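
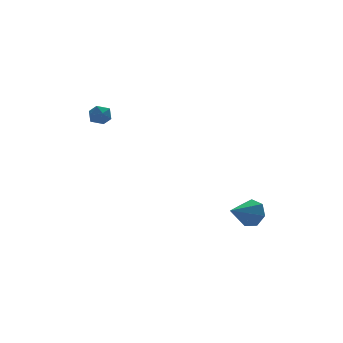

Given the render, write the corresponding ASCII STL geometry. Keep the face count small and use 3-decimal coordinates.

solid 
facet normal 0.854 0.343 -0.392
outer loop
vertex 5.327 -3.358 -3.319
vertex 4.789 -2.959 -4.141
vertex 5.027 -2.495 -3.218
endloop
endfacet
facet normal -0.003 -0.117 0.993
outer loop
vertex 5.327 -3.358 -3.319
vertex 5.027 -2.495 -3.218
vertex 3.091 -3.641 -3.359
endloop
endfacet
facet normal 0.854 0.342 -0.392
outer loop
vertex 5.027 -2.495 -3.218
vertex 4.789 -2.959 -4.141
vertex 4.548 -1.981 -3.812
endloop
endfacet
facet normal -0.371 0.533 0.760
outer loop
vertex 5.027 -2.495 -3.218
vertex 4.548 -1.981 -3.812
vertex 3.091 -3.641 -3.359
endloop
endfacet
facet normal 0.854 0.342 -0.392
outer loop
vertex 4.548 -1.981 -3.812
vertex 4.789 -2.959 -4.141
vertex 4.251 -2.204 -4.653
endloop
endfacet
facet normal -0.738 0.670 0.083
outer loop
vertex 4.548 -1.981 -3.812
vertex 4.251 -2.204 -4.653
vertex 3.091 -3.641 -3.359
endloop
endfacet
facet normal 0.854 0.342 -0.392
outer loop
vertex 4.251 -2.204 -4.653
vertex 4.789 -2.959 -4.141
vertex 4.359 -2.996 -5.109
endloop
endfacet
facet normal -0.827 0.192 -0.529
outer loop
vertex 4.251 -2.204 -4.653
vertex 4.359 -2.996 -5.109
vertex 3.091 -3.641 -3.359
endloop
endfacet
facet normal 0.854 0.342 -0.392
outer loop
vertex 4.359 -2.996 -5.109
vertex 4.789 -2.959 -4.141
vertex 4.791 -3.76 -4.835
endloop
endfacet
facet normal -0.572 -0.544 -0.615
outer loop
vertex 4.359 -2.996 -5.109
vertex 4.791 -3.76 -4.835
vertex 3.091 -3.641 -3.359
endloop
endfacet
facet normal 0.854 0.342 -0.393
outer loop
vertex 4.791 -3.76 -4.835
vertex 4.789 -2.959 -4.141
vertex 5.222 -3.922 -4.039
endloop
endfacet
facet normal -0.164 -0.980 -0.110
outer loop
vertex 4.791 -3.76 -4.835
vertex 5.222 -3.922 -4.039
vertex 3.091 -3.641 -3.359
endloop
endfacet
facet normal 0.854 0.342 -0.393
outer loop
vertex 5.222 -3.922 -4.039
vertex 4.789 -2.959 -4.141
vertex 5.327 -3.358 -3.319
endloop
endfacet
facet normal 0.089 -0.790 0.606
outer loop
vertex 5.222 -3.922 -4.039
vertex 5.327 -3.358 -3.319
vertex 3.091 -3.641 -3.359
endloop
endfacet
facet normal -0.052 0.991 0.119
outer loop
vertex -3.355 0.938 3.59
vertex -3.915 0.841 4.152
vertex -3.143 0.857 4.356
endloop
endfacet
facet normal 0.604 0.793 -0.083
outer loop
vertex -3.355 0.938 3.59
vertex -3.143 0.857 4.356
vertex -2.729 0.482 3.785
endloop
endfacet
facet normal 0.548 0.450 -0.706
outer loop
vertex -3.355 0.938 3.59
vertex -2.729 0.482 3.785
vertex -3.245 0.235 3.227
endloop
endfacet
facet normal -0.143 0.436 -0.888
outer loop
vertex -3.355 0.938 3.59
vertex -3.245 0.235 3.227
vertex -3.978 0.457 3.454
endloop
endfacet
facet normal -0.513 0.771 -0.378
outer loop
vertex -3.355 0.938 3.59
vertex -3.978 0.457 3.454
vertex -3.915 0.841 4.152
endloop
endfacet
facet normal 0.854 0.331 0.401
outer loop
vertex -2.729 0.482 3.785
vertex -3.143 0.857 4.356
vertex -2.902 0.103 4.466
endloop
endfacet
facet normal -0.206 0.653 0.729
outer loop
vertex -3.143 0.857 4.356
vertex -3.915 0.841 4.152
vertex -3.635 0.325 4.693
endloop
endfacet
facet normal -0.952 0.296 -0.077
outer loop
vertex -3.915 0.841 4.152
vertex -3.978 0.457 3.454
vertex -4.151 0.078 4.135
endloop
endfacet
facet normal -0.354 -0.245 -0.903
outer loop
vertex -3.978 0.457 3.454
vertex -3.245 0.235 3.227
vertex -3.737 -0.297 3.564
endloop
endfacet
facet normal 0.763 -0.222 -0.607
outer loop
vertex -3.245 0.235 3.227
vertex -2.729 0.482 3.785
vertex -2.965 -0.281 3.768
endloop
endfacet
facet normal 0.143 -0.436 0.888
outer loop
vertex -3.525 -0.378 4.33
vertex -2.902 0.103 4.466
vertex -3.635 0.325 4.693
endloop
endfacet
facet normal -0.548 -0.450 0.706
outer loop
vertex -3.525 -0.378 4.33
vertex -3.635 0.325 4.693
vertex -4.151 0.078 4.135
endloop
endfacet
facet normal -0.604 -0.793 0.083
outer loop
vertex -3.525 -0.378 4.33
vertex -4.151 0.078 4.135
vertex -3.737 -0.297 3.564
endloop
endfacet
facet normal 0.052 -0.991 -0.119
outer loop
vertex -3.525 -0.378 4.33
vertex -3.737 -0.297 3.564
vertex -2.965 -0.281 3.768
endloop
endfacet
facet normal 0.513 -0.771 0.378
outer loop
vertex -3.525 -0.378 4.33
vertex -2.965 -0.281 3.768
vertex -2.902 0.103 4.466
endloop
endfacet
facet normal 0.354 0.245 0.903
outer loop
vertex -3.635 0.325 4.693
vertex -2.902 0.103 4.466
vertex -3.143 0.857 4.356
endloop
endfacet
facet normal -0.763 0.222 0.607
outer loop
vertex -4.151 0.078 4.135
vertex -3.635 0.325 4.693
vertex -3.915 0.841 4.152
endloop
endfacet
facet normal -0.854 -0.331 -0.401
outer loop
vertex -3.737 -0.297 3.564
vertex -4.151 0.078 4.135
vertex -3.978 0.457 3.454
endloop
endfacet
facet normal 0.206 -0.653 -0.729
outer loop
vertex -2.965 -0.281 3.768
vertex -3.737 -0.297 3.564
vertex -3.245 0.235 3.227
endloop
endfacet
facet normal 0.952 -0.296 0.077
outer loop
vertex -2.902 0.103 4.466
vertex -2.965 -0.281 3.768
vertex -2.729 0.482 3.785
endloop
endfacet

endsolid


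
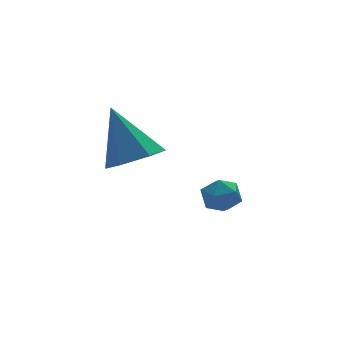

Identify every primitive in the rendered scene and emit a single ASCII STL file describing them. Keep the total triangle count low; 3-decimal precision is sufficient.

solid 
facet normal 0.123 -0.533 -0.837
outer loop
vertex 0.49 2.361 0.846
vertex -0.267 1.877 1.043
vertex -0.331 2.647 0.543
endloop
endfacet
facet normal 0.359 0.928 -0.096
outer loop
vertex 0.49 2.361 0.846
vertex -0.331 2.647 0.543
vertex -0.513 2.943 2.717
endloop
endfacet
facet normal 0.122 -0.533 -0.837
outer loop
vertex -0.331 2.647 0.543
vertex -0.267 1.877 1.043
vertex -1.088 2.163 0.741
endloop
endfacet
facet normal -0.561 0.813 -0.158
outer loop
vertex -0.331 2.647 0.543
vertex -1.088 2.163 0.741
vertex -0.513 2.943 2.717
endloop
endfacet
facet normal 0.123 -0.533 -0.837
outer loop
vertex -1.088 2.163 0.741
vertex -0.267 1.877 1.043
vertex -1.024 1.393 1.24
endloop
endfacet
facet normal -0.965 0.081 0.249
outer loop
vertex -1.088 2.163 0.741
vertex -1.024 1.393 1.24
vertex -0.513 2.943 2.717
endloop
endfacet
facet normal 0.123 -0.533 -0.837
outer loop
vertex -1.024 1.393 1.24
vertex -0.267 1.877 1.043
vertex -0.204 1.107 1.542
endloop
endfacet
facet normal -0.450 -0.534 0.716
outer loop
vertex -1.024 1.393 1.24
vertex -0.204 1.107 1.542
vertex -0.513 2.943 2.717
endloop
endfacet
facet normal 0.123 -0.533 -0.837
outer loop
vertex -0.204 1.107 1.542
vertex -0.267 1.877 1.043
vertex 0.553 1.591 1.345
endloop
endfacet
facet normal 0.470 -0.418 0.777
outer loop
vertex -0.204 1.107 1.542
vertex 0.553 1.591 1.345
vertex -0.513 2.943 2.717
endloop
endfacet
facet normal 0.123 -0.533 -0.837
outer loop
vertex 0.553 1.591 1.345
vertex -0.267 1.877 1.043
vertex 0.49 2.361 0.846
endloop
endfacet
facet normal 0.874 0.312 0.372
outer loop
vertex 0.553 1.591 1.345
vertex 0.49 2.361 0.846
vertex -0.513 2.943 2.717
endloop
endfacet
facet normal -0.990 -0.081 0.115
outer loop
vertex 2.178 2.155 -1.805
vertex 2.274 1.875 -1.178
vertex 2.21 2.562 -1.244
endloop
endfacet
facet normal -0.827 0.476 -0.299
outer loop
vertex 2.178 2.155 -1.805
vertex 2.21 2.562 -1.244
vertex 2.531 2.752 -1.83
endloop
endfacet
facet normal -0.457 0.234 -0.858
outer loop
vertex 2.178 2.155 -1.805
vertex 2.531 2.752 -1.83
vertex 2.793 2.182 -2.125
endloop
endfacet
facet normal -0.391 -0.472 -0.791
outer loop
vertex 2.178 2.155 -1.805
vertex 2.793 2.182 -2.125
vertex 2.635 1.639 -1.723
endloop
endfacet
facet normal -0.720 -0.668 -0.188
outer loop
vertex 2.178 2.155 -1.805
vertex 2.635 1.639 -1.723
vertex 2.274 1.875 -1.178
endloop
endfacet
facet normal -0.404 0.912 0.074
outer loop
vertex 2.531 2.752 -1.83
vertex 2.21 2.562 -1.244
vertex 2.845 2.841 -1.217
endloop
endfacet
facet normal -0.666 0.010 0.746
outer loop
vertex 2.21 2.562 -1.244
vertex 2.274 1.875 -1.178
vertex 2.687 2.298 -0.815
endloop
endfacet
facet normal -0.230 -0.939 0.254
outer loop
vertex 2.274 1.875 -1.178
vertex 2.635 1.639 -1.723
vertex 2.949 1.728 -1.11
endloop
endfacet
facet normal 0.304 -0.622 -0.721
outer loop
vertex 2.635 1.639 -1.723
vertex 2.793 2.182 -2.125
vertex 3.27 1.918 -1.696
endloop
endfacet
facet normal 0.197 0.521 -0.831
outer loop
vertex 2.793 2.182 -2.125
vertex 2.531 2.752 -1.83
vertex 3.206 2.605 -1.762
endloop
endfacet
facet normal 0.391 0.472 0.791
outer loop
vertex 3.302 2.325 -1.135
vertex 2.845 2.841 -1.217
vertex 2.687 2.298 -0.815
endloop
endfacet
facet normal 0.457 -0.234 0.858
outer loop
vertex 3.302 2.325 -1.135
vertex 2.687 2.298 -0.815
vertex 2.949 1.728 -1.11
endloop
endfacet
facet normal 0.827 -0.476 0.299
outer loop
vertex 3.302 2.325 -1.135
vertex 2.949 1.728 -1.11
vertex 3.27 1.918 -1.696
endloop
endfacet
facet normal 0.990 0.081 -0.115
outer loop
vertex 3.302 2.325 -1.135
vertex 3.27 1.918 -1.696
vertex 3.206 2.605 -1.762
endloop
endfacet
facet normal 0.720 0.668 0.188
outer loop
vertex 3.302 2.325 -1.135
vertex 3.206 2.605 -1.762
vertex 2.845 2.841 -1.217
endloop
endfacet
facet normal -0.304 0.622 0.721
outer loop
vertex 2.687 2.298 -0.815
vertex 2.845 2.841 -1.217
vertex 2.21 2.562 -1.244
endloop
endfacet
facet normal -0.197 -0.521 0.831
outer loop
vertex 2.949 1.728 -1.11
vertex 2.687 2.298 -0.815
vertex 2.274 1.875 -1.178
endloop
endfacet
facet normal 0.404 -0.912 -0.074
outer loop
vertex 3.27 1.918 -1.696
vertex 2.949 1.728 -1.11
vertex 2.635 1.639 -1.723
endloop
endfacet
facet normal 0.666 -0.010 -0.746
outer loop
vertex 3.206 2.605 -1.762
vertex 3.27 1.918 -1.696
vertex 2.793 2.182 -2.125
endloop
endfacet
facet normal 0.230 0.939 -0.254
outer loop
vertex 2.845 2.841 -1.217
vertex 3.206 2.605 -1.762
vertex 2.531 2.752 -1.83
endloop
endfacet

endsolid


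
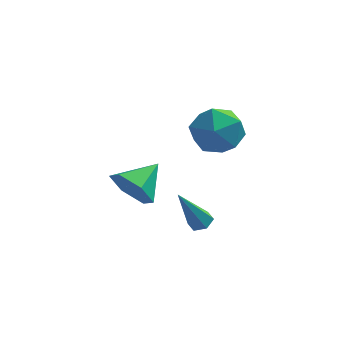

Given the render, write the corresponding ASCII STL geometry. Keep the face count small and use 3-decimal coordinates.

solid 
facet normal -0.184 0.686 0.704
outer loop
vertex 0.491 4.181 2.405
vertex 1.016 3.473 3.233
vertex 1.677 4.279 2.62
endloop
endfacet
facet normal -0.094 0.993 0.065
outer loop
vertex 0.491 4.181 2.405
vertex 1.677 4.279 2.62
vertex 1.264 4.314 1.484
endloop
endfacet
facet normal -0.579 0.721 -0.382
outer loop
vertex 0.491 4.181 2.405
vertex 1.264 4.314 1.484
vertex 0.348 3.531 1.395
endloop
endfacet
facet normal -0.969 0.245 -0.020
outer loop
vertex 0.491 4.181 2.405
vertex 0.348 3.531 1.395
vertex 0.194 3.011 2.476
endloop
endfacet
facet normal -0.725 0.224 0.651
outer loop
vertex 0.491 4.181 2.405
vertex 0.194 3.011 2.476
vertex 1.016 3.473 3.233
endloop
endfacet
facet normal 0.553 0.814 -0.176
outer loop
vertex 1.264 4.314 1.484
vertex 1.677 4.279 2.62
vertex 2.266 3.689 1.744
endloop
endfacet
facet normal 0.407 0.318 0.856
outer loop
vertex 1.677 4.279 2.62
vertex 1.016 3.473 3.233
vertex 2.112 3.169 2.825
endloop
endfacet
facet normal -0.469 -0.430 0.771
outer loop
vertex 1.016 3.473 3.233
vertex 0.194 3.011 2.476
vertex 1.196 2.386 2.736
endloop
endfacet
facet normal -0.863 -0.396 -0.313
outer loop
vertex 0.194 3.011 2.476
vertex 0.348 3.531 1.395
vertex 0.783 2.421 1.6
endloop
endfacet
facet normal -0.231 0.373 -0.899
outer loop
vertex 0.348 3.531 1.395
vertex 1.264 4.314 1.484
vertex 1.444 3.227 0.987
endloop
endfacet
facet normal 0.969 -0.245 0.020
outer loop
vertex 1.969 2.519 1.815
vertex 2.266 3.689 1.744
vertex 2.112 3.169 2.825
endloop
endfacet
facet normal 0.579 -0.721 0.382
outer loop
vertex 1.969 2.519 1.815
vertex 2.112 3.169 2.825
vertex 1.196 2.386 2.736
endloop
endfacet
facet normal 0.094 -0.993 -0.065
outer loop
vertex 1.969 2.519 1.815
vertex 1.196 2.386 2.736
vertex 0.783 2.421 1.6
endloop
endfacet
facet normal 0.184 -0.686 -0.704
outer loop
vertex 1.969 2.519 1.815
vertex 0.783 2.421 1.6
vertex 1.444 3.227 0.987
endloop
endfacet
facet normal 0.725 -0.224 -0.651
outer loop
vertex 1.969 2.519 1.815
vertex 1.444 3.227 0.987
vertex 2.266 3.689 1.744
endloop
endfacet
facet normal 0.863 0.396 0.313
outer loop
vertex 2.112 3.169 2.825
vertex 2.266 3.689 1.744
vertex 1.677 4.279 2.62
endloop
endfacet
facet normal 0.231 -0.373 0.899
outer loop
vertex 1.196 2.386 2.736
vertex 2.112 3.169 2.825
vertex 1.016 3.473 3.233
endloop
endfacet
facet normal -0.553 -0.814 0.176
outer loop
vertex 0.783 2.421 1.6
vertex 1.196 2.386 2.736
vertex 0.194 3.011 2.476
endloop
endfacet
facet normal -0.407 -0.318 -0.856
outer loop
vertex 1.444 3.227 0.987
vertex 0.783 2.421 1.6
vertex 0.348 3.531 1.395
endloop
endfacet
facet normal 0.469 0.430 -0.771
outer loop
vertex 2.266 3.689 1.744
vertex 1.444 3.227 0.987
vertex 1.264 4.314 1.484
endloop
endfacet
facet normal -0.549 -0.729 -0.410
outer loop
vertex -1.462 1.988 -0.342
vertex -1.935 2.71 -0.992
vertex -1.032 2.208 -1.308
endloop
endfacet
facet normal 0.911 -0.202 0.359
outer loop
vertex -1.462 1.988 -0.342
vertex -1.032 2.208 -1.308
vertex -1.045 3.89 -0.328
endloop
endfacet
facet normal -0.549 -0.729 -0.409
outer loop
vertex -1.032 2.208 -1.308
vertex -1.935 2.71 -0.992
vertex -1.505 2.929 -1.958
endloop
endfacet
facet normal 0.891 0.234 -0.389
outer loop
vertex -1.032 2.208 -1.308
vertex -1.505 2.929 -1.958
vertex -1.045 3.89 -0.328
endloop
endfacet
facet normal -0.549 -0.729 -0.410
outer loop
vertex -1.505 2.929 -1.958
vertex -1.935 2.71 -0.992
vertex -2.407 3.431 -1.642
endloop
endfacet
facet normal 0.255 0.800 -0.543
outer loop
vertex -1.505 2.929 -1.958
vertex -2.407 3.431 -1.642
vertex -1.045 3.89 -0.328
endloop
endfacet
facet normal -0.549 -0.729 -0.410
outer loop
vertex -2.407 3.431 -1.642
vertex -1.935 2.71 -0.992
vertex -2.837 3.212 -0.676
endloop
endfacet
facet normal -0.362 0.931 0.050
outer loop
vertex -2.407 3.431 -1.642
vertex -2.837 3.212 -0.676
vertex -1.045 3.89 -0.328
endloop
endfacet
facet normal -0.549 -0.728 -0.410
outer loop
vertex -2.837 3.212 -0.676
vertex -1.935 2.71 -0.992
vertex -2.365 2.49 -0.026
endloop
endfacet
facet normal -0.342 0.495 0.799
outer loop
vertex -2.837 3.212 -0.676
vertex -2.365 2.49 -0.026
vertex -1.045 3.89 -0.328
endloop
endfacet
facet normal -0.549 -0.729 -0.410
outer loop
vertex -2.365 2.49 -0.026
vertex -1.935 2.71 -0.992
vertex -1.462 1.988 -0.342
endloop
endfacet
facet normal 0.294 -0.071 0.953
outer loop
vertex -2.365 2.49 -0.026
vertex -1.462 1.988 -0.342
vertex -1.045 3.89 -0.328
endloop
endfacet
facet normal 0.382 0.258 -0.887
outer loop
vertex 1.179 2.912 -2.63
vertex 0.681 2.945 -2.835
vertex 0.91 3.38 -2.61
endloop
endfacet
facet normal 0.680 0.364 0.637
outer loop
vertex 1.179 2.912 -2.63
vertex 0.91 3.38 -2.61
vertex -0.141 2.395 -0.925
endloop
endfacet
facet normal 0.382 0.258 -0.887
outer loop
vertex 0.91 3.38 -2.61
vertex 0.681 2.945 -2.835
vertex 0.412 3.413 -2.815
endloop
endfacet
facet normal -0.123 0.888 0.442
outer loop
vertex 0.91 3.38 -2.61
vertex 0.412 3.413 -2.815
vertex -0.141 2.395 -0.925
endloop
endfacet
facet normal 0.381 0.257 -0.888
outer loop
vertex 0.412 3.413 -2.815
vertex 0.681 2.945 -2.835
vertex 0.182 2.979 -3.039
endloop
endfacet
facet normal -0.883 0.470 -0.005
outer loop
vertex 0.412 3.413 -2.815
vertex 0.182 2.979 -3.039
vertex -0.141 2.395 -0.925
endloop
endfacet
facet normal 0.381 0.257 -0.888
outer loop
vertex 0.182 2.979 -3.039
vertex 0.681 2.945 -2.835
vertex 0.451 2.511 -3.059
endloop
endfacet
facet normal -0.842 -0.473 -0.259
outer loop
vertex 0.182 2.979 -3.039
vertex 0.451 2.511 -3.059
vertex -0.141 2.395 -0.925
endloop
endfacet
facet normal 0.382 0.256 -0.888
outer loop
vertex 0.451 2.511 -3.059
vertex 0.681 2.945 -2.835
vertex 0.95 2.478 -2.854
endloop
endfacet
facet normal -0.039 -0.997 -0.065
outer loop
vertex 0.451 2.511 -3.059
vertex 0.95 2.478 -2.854
vertex -0.141 2.395 -0.925
endloop
endfacet
facet normal 0.382 0.256 -0.888
outer loop
vertex 0.95 2.478 -2.854
vertex 0.681 2.945 -2.835
vertex 1.179 2.912 -2.63
endloop
endfacet
facet normal 0.721 -0.578 0.383
outer loop
vertex 0.95 2.478 -2.854
vertex 1.179 2.912 -2.63
vertex -0.141 2.395 -0.925
endloop
endfacet

endsolid


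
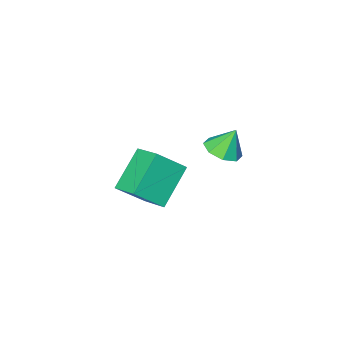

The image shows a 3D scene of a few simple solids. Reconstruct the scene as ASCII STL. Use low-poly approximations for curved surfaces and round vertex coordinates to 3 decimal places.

solid 
facet normal 0.391 -0.152 -0.908
outer loop
vertex 2.614 2.131 3.525
vertex 1.949 1.978 3.264
vertex 2.35 2.585 3.335
endloop
endfacet
facet normal 0.460 0.557 0.692
outer loop
vertex 2.614 2.131 3.525
vertex 2.35 2.585 3.335
vertex 1.531 2.142 4.236
endloop
endfacet
facet normal 0.390 -0.152 -0.908
outer loop
vertex 2.35 2.585 3.335
vertex 1.949 1.978 3.264
vertex 1.851 2.684 3.104
endloop
endfacet
facet normal -0.019 0.904 0.427
outer loop
vertex 2.35 2.585 3.335
vertex 1.851 2.684 3.104
vertex 1.531 2.142 4.236
endloop
endfacet
facet normal 0.391 -0.151 -0.908
outer loop
vertex 1.851 2.684 3.104
vertex 1.949 1.978 3.264
vertex 1.409 2.37 2.966
endloop
endfacet
facet normal -0.608 0.769 0.197
outer loop
vertex 1.851 2.684 3.104
vertex 1.409 2.37 2.966
vertex 1.531 2.142 4.236
endloop
endfacet
facet normal 0.390 -0.153 -0.908
outer loop
vertex 1.409 2.37 2.966
vertex 1.949 1.978 3.264
vertex 1.284 1.826 3.004
endloop
endfacet
facet normal -0.964 0.231 0.134
outer loop
vertex 1.409 2.37 2.966
vertex 1.284 1.826 3.004
vertex 1.531 2.142 4.236
endloop
endfacet
facet normal 0.390 -0.152 -0.908
outer loop
vertex 1.284 1.826 3.004
vertex 1.949 1.978 3.264
vertex 1.549 1.372 3.194
endloop
endfacet
facet normal -0.876 -0.395 0.277
outer loop
vertex 1.284 1.826 3.004
vertex 1.549 1.372 3.194
vertex 1.531 2.142 4.236
endloop
endfacet
facet normal 0.391 -0.153 -0.908
outer loop
vertex 1.549 1.372 3.194
vertex 1.949 1.978 3.264
vertex 2.047 1.273 3.425
endloop
endfacet
facet normal -0.398 -0.741 0.541
outer loop
vertex 1.549 1.372 3.194
vertex 2.047 1.273 3.425
vertex 1.531 2.142 4.236
endloop
endfacet
facet normal 0.390 -0.153 -0.908
outer loop
vertex 2.047 1.273 3.425
vertex 1.949 1.978 3.264
vertex 2.489 1.587 3.562
endloop
endfacet
facet normal 0.192 -0.606 0.772
outer loop
vertex 2.047 1.273 3.425
vertex 2.489 1.587 3.562
vertex 1.531 2.142 4.236
endloop
endfacet
facet normal 0.391 -0.152 -0.908
outer loop
vertex 2.489 1.587 3.562
vertex 1.949 1.978 3.264
vertex 2.614 2.131 3.525
endloop
endfacet
facet normal 0.547 -0.069 0.834
outer loop
vertex 2.489 1.587 3.562
vertex 2.614 2.131 3.525
vertex 1.531 2.142 4.236
endloop
endfacet
facet normal -0.705 -0.321 0.633
outer loop
vertex 2.711 -2.399 0.522
vertex 2.657 -1.155 1.093
vertex 1.691 -2.012 -0.418
endloop
endfacet
facet normal 0.040 -0.908 -0.417
outer loop
vertex 3.023 -1.405 -1.613
vertex 2.711 -2.399 0.522
vertex 1.691 -2.012 -0.418
endloop
endfacet
facet normal -0.704 -0.322 0.633
outer loop
vertex 1.691 -2.012 -0.418
vertex 2.657 -1.155 1.093
vertex 1.637 -0.768 0.154
endloop
endfacet
facet normal -0.708 0.269 -0.653
outer loop
vertex 1.637 -0.768 0.154
vertex 3.023 -1.405 -1.613
vertex 1.691 -2.012 -0.418
endloop
endfacet
facet normal 0.708 -0.269 0.653
outer loop
vertex 2.711 -2.399 0.522
vertex 3.989 -0.548 -0.102
vertex 2.657 -1.155 1.093
endloop
endfacet
facet normal 0.039 -0.908 -0.417
outer loop
vertex 4.043 -1.792 -0.674
vertex 2.711 -2.399 0.522
vertex 3.023 -1.405 -1.613
endloop
endfacet
facet normal 0.708 -0.269 0.652
outer loop
vertex 4.043 -1.792 -0.674
vertex 3.989 -0.548 -0.102
vertex 2.711 -2.399 0.522
endloop
endfacet
facet normal -0.040 0.908 0.417
outer loop
vertex 2.657 -1.155 1.093
vertex 3.989 -0.548 -0.102
vertex 1.637 -0.768 0.154
endloop
endfacet
facet normal -0.708 0.269 -0.653
outer loop
vertex 2.969 -0.161 -1.042
vertex 3.023 -1.405 -1.613
vertex 1.637 -0.768 0.154
endloop
endfacet
facet normal -0.040 0.908 0.417
outer loop
vertex 1.637 -0.768 0.154
vertex 3.989 -0.548 -0.102
vertex 2.969 -0.161 -1.042
endloop
endfacet
facet normal 0.704 0.321 -0.633
outer loop
vertex 2.969 -0.161 -1.042
vertex 4.043 -1.792 -0.674
vertex 3.023 -1.405 -1.613
endloop
endfacet
facet normal 0.705 0.321 -0.632
outer loop
vertex 3.989 -0.548 -0.102
vertex 4.043 -1.792 -0.674
vertex 2.969 -0.161 -1.042
endloop
endfacet

endsolid


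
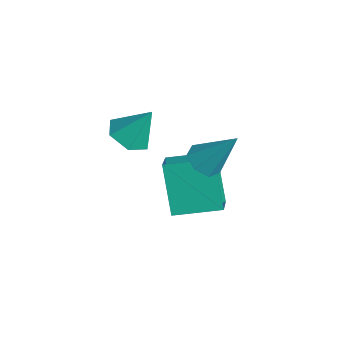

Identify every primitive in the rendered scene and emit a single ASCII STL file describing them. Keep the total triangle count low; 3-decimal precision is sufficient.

solid 
facet normal -0.267 -0.459 -0.847
outer loop
vertex 0.215 -4.011 -0.519
vertex -0.529 -3.6 -0.507
vertex 0.14 -3.257 -0.904
endloop
endfacet
facet normal 0.978 0.162 0.127
outer loop
vertex 0.215 -4.011 -0.519
vertex 0.14 -3.257 -0.904
vertex -0.131 -2.92 0.747
endloop
endfacet
facet normal -0.267 -0.459 -0.847
outer loop
vertex 0.14 -3.257 -0.904
vertex -0.529 -3.6 -0.507
vertex -0.604 -2.846 -0.892
endloop
endfacet
facet normal 0.480 0.872 -0.099
outer loop
vertex 0.14 -3.257 -0.904
vertex -0.604 -2.846 -0.892
vertex -0.131 -2.92 0.747
endloop
endfacet
facet normal -0.268 -0.459 -0.847
outer loop
vertex -0.604 -2.846 -0.892
vertex -0.529 -3.6 -0.507
vertex -1.273 -3.189 -0.494
endloop
endfacet
facet normal -0.379 0.913 0.151
outer loop
vertex -0.604 -2.846 -0.892
vertex -1.273 -3.189 -0.494
vertex -0.131 -2.92 0.747
endloop
endfacet
facet normal -0.269 -0.459 -0.847
outer loop
vertex -1.273 -3.189 -0.494
vertex -0.529 -3.6 -0.507
vertex -1.197 -3.943 -0.109
endloop
endfacet
facet normal -0.739 0.246 0.627
outer loop
vertex -1.273 -3.189 -0.494
vertex -1.197 -3.943 -0.109
vertex -0.131 -2.92 0.747
endloop
endfacet
facet normal -0.268 -0.460 -0.846
outer loop
vertex -1.197 -3.943 -0.109
vertex -0.529 -3.6 -0.507
vertex -0.453 -4.354 -0.121
endloop
endfacet
facet normal -0.242 -0.462 0.853
outer loop
vertex -1.197 -3.943 -0.109
vertex -0.453 -4.354 -0.121
vertex -0.131 -2.92 0.747
endloop
endfacet
facet normal -0.268 -0.460 -0.846
outer loop
vertex -0.453 -4.354 -0.121
vertex -0.529 -3.6 -0.507
vertex 0.215 -4.011 -0.519
endloop
endfacet
facet normal 0.618 -0.504 0.603
outer loop
vertex -0.453 -4.354 -0.121
vertex 0.215 -4.011 -0.519
vertex -0.131 -2.92 0.747
endloop
endfacet
facet normal -0.700 0.473 -0.535
outer loop
vertex -1.156 -1.87 -3.168
vertex -0.325 -0.302 -2.869
vertex -0.013 -2.144 -4.908
endloop
endfacet
facet normal -0.462 -0.871 -0.166
outer loop
vertex 0.925 -2.778 -4.191
vertex -1.156 -1.87 -3.168
vertex -0.013 -2.144 -4.908
endloop
endfacet
facet normal -0.700 0.473 -0.535
outer loop
vertex -0.013 -2.144 -4.908
vertex -0.325 -0.302 -2.869
vertex 0.818 -0.576 -4.609
endloop
endfacet
facet normal 0.545 -0.131 -0.828
outer loop
vertex 0.818 -0.576 -4.609
vertex 0.925 -2.778 -4.191
vertex -0.013 -2.144 -4.908
endloop
endfacet
facet normal -0.545 0.131 0.828
outer loop
vertex -1.156 -1.87 -3.168
vertex 0.613 -0.936 -2.152
vertex -0.325 -0.302 -2.869
endloop
endfacet
facet normal -0.462 -0.871 -0.166
outer loop
vertex -0.218 -2.504 -2.451
vertex -1.156 -1.87 -3.168
vertex 0.925 -2.778 -4.191
endloop
endfacet
facet normal -0.545 0.131 0.828
outer loop
vertex -0.218 -2.504 -2.451
vertex 0.613 -0.936 -2.152
vertex -1.156 -1.87 -3.168
endloop
endfacet
facet normal 0.462 0.871 0.166
outer loop
vertex -0.325 -0.302 -2.869
vertex 0.613 -0.936 -2.152
vertex 0.818 -0.576 -4.609
endloop
endfacet
facet normal 0.545 -0.131 -0.828
outer loop
vertex 1.756 -1.21 -3.892
vertex 0.925 -2.778 -4.191
vertex 0.818 -0.576 -4.609
endloop
endfacet
facet normal 0.462 0.871 0.166
outer loop
vertex 0.818 -0.576 -4.609
vertex 0.613 -0.936 -2.152
vertex 1.756 -1.21 -3.892
endloop
endfacet
facet normal 0.700 -0.473 0.535
outer loop
vertex 1.756 -1.21 -3.892
vertex -0.218 -2.504 -2.451
vertex 0.925 -2.778 -4.191
endloop
endfacet
facet normal 0.700 -0.473 0.535
outer loop
vertex 0.613 -0.936 -2.152
vertex -0.218 -2.504 -2.451
vertex 1.756 -1.21 -3.892
endloop
endfacet
facet normal -0.394 -0.467 -0.791
outer loop
vertex 1.813 -2.413 -0.947
vertex 1.433 -1.823 -1.106
vertex 2.093 -2.004 -1.328
endloop
endfacet
facet normal 0.888 -0.402 0.221
outer loop
vertex 1.813 -2.413 -0.947
vertex 2.093 -2.004 -1.328
vertex 2.147 -0.977 0.326
endloop
endfacet
facet normal -0.394 -0.468 -0.791
outer loop
vertex 2.093 -2.004 -1.328
vertex 1.433 -1.823 -1.106
vertex 1.875 -1.459 -1.542
endloop
endfacet
facet normal 0.933 0.291 -0.211
outer loop
vertex 2.093 -2.004 -1.328
vertex 1.875 -1.459 -1.542
vertex 2.147 -0.977 0.326
endloop
endfacet
facet normal -0.395 -0.468 -0.791
outer loop
vertex 1.875 -1.459 -1.542
vertex 1.433 -1.823 -1.106
vertex 1.324 -1.188 -1.427
endloop
endfacet
facet normal 0.375 0.883 -0.282
outer loop
vertex 1.875 -1.459 -1.542
vertex 1.324 -1.188 -1.427
vertex 2.147 -0.977 0.326
endloop
endfacet
facet normal -0.396 -0.467 -0.790
outer loop
vertex 1.324 -1.188 -1.427
vertex 1.433 -1.823 -1.106
vertex 0.855 -1.394 -1.07
endloop
endfacet
facet normal -0.364 0.930 0.059
outer loop
vertex 1.324 -1.188 -1.427
vertex 0.855 -1.394 -1.07
vertex 2.147 -0.977 0.326
endloop
endfacet
facet normal -0.395 -0.466 -0.792
outer loop
vertex 0.855 -1.394 -1.07
vertex 1.433 -1.823 -1.106
vertex 0.82 -1.924 -0.741
endloop
endfacet
facet normal -0.730 0.395 0.558
outer loop
vertex 0.855 -1.394 -1.07
vertex 0.82 -1.924 -0.741
vertex 2.147 -0.977 0.326
endloop
endfacet
facet normal -0.394 -0.468 -0.791
outer loop
vertex 0.82 -1.924 -0.741
vertex 1.433 -1.823 -1.106
vertex 1.247 -2.377 -0.686
endloop
endfacet
facet normal -0.446 -0.318 0.837
outer loop
vertex 0.82 -1.924 -0.741
vertex 1.247 -2.377 -0.686
vertex 2.147 -0.977 0.326
endloop
endfacet
facet normal -0.395 -0.467 -0.791
outer loop
vertex 1.247 -2.377 -0.686
vertex 1.433 -1.823 -1.106
vertex 1.813 -2.413 -0.947
endloop
endfacet
facet normal 0.274 -0.673 0.687
outer loop
vertex 1.247 -2.377 -0.686
vertex 1.813 -2.413 -0.947
vertex 2.147 -0.977 0.326
endloop
endfacet

endsolid


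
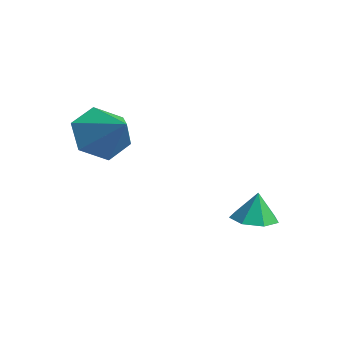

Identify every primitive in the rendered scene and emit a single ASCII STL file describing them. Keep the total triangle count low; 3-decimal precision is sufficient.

solid 
facet normal -0.029 -0.106 -0.994
outer loop
vertex 0.896 -0.657 -0.656
vertex 0.175 -0.544 -0.647
vertex 0.711 -0.054 -0.715
endloop
endfacet
facet normal 0.819 0.299 0.489
outer loop
vertex 0.896 -0.657 -0.656
vertex 0.711 -0.054 -0.715
vertex 0.205 -0.436 0.367
endloop
endfacet
facet normal -0.029 -0.106 -0.994
outer loop
vertex 0.711 -0.054 -0.715
vertex 0.175 -0.544 -0.647
vertex 0.123 0.18 -0.723
endloop
endfacet
facet normal 0.326 0.833 0.447
outer loop
vertex 0.711 -0.054 -0.715
vertex 0.123 0.18 -0.723
vertex 0.205 -0.436 0.367
endloop
endfacet
facet normal -0.030 -0.106 -0.994
outer loop
vertex 0.123 0.18 -0.723
vertex 0.175 -0.544 -0.647
vertex -0.427 -0.132 -0.673
endloop
endfacet
facet normal -0.402 0.784 0.473
outer loop
vertex 0.123 0.18 -0.723
vertex -0.427 -0.132 -0.673
vertex 0.205 -0.436 0.367
endloop
endfacet
facet normal -0.029 -0.106 -0.994
outer loop
vertex -0.427 -0.132 -0.673
vertex 0.175 -0.544 -0.647
vertex -0.523 -0.754 -0.604
endloop
endfacet
facet normal -0.814 0.187 0.549
outer loop
vertex -0.427 -0.132 -0.673
vertex -0.523 -0.754 -0.604
vertex 0.205 -0.436 0.367
endloop
endfacet
facet normal -0.029 -0.106 -0.994
outer loop
vertex -0.523 -0.754 -0.604
vertex 0.175 -0.544 -0.647
vertex -0.094 -1.218 -0.567
endloop
endfacet
facet normal -0.602 -0.507 0.617
outer loop
vertex -0.523 -0.754 -0.604
vertex -0.094 -1.218 -0.567
vertex 0.205 -0.436 0.367
endloop
endfacet
facet normal -0.029 -0.106 -0.994
outer loop
vertex -0.094 -1.218 -0.567
vertex 0.175 -0.544 -0.647
vertex 0.538 -1.175 -0.59
endloop
endfacet
facet normal 0.076 -0.776 0.626
outer loop
vertex -0.094 -1.218 -0.567
vertex 0.538 -1.175 -0.59
vertex 0.205 -0.436 0.367
endloop
endfacet
facet normal -0.029 -0.107 -0.994
outer loop
vertex 0.538 -1.175 -0.59
vertex 0.175 -0.544 -0.647
vertex 0.896 -0.657 -0.656
endloop
endfacet
facet normal 0.709 -0.417 0.569
outer loop
vertex 0.538 -1.175 -0.59
vertex 0.896 -0.657 -0.656
vertex 0.205 -0.436 0.367
endloop
endfacet
facet normal -0.853 -0.118 -0.508
outer loop
vertex -2.631 -3.754 1.306
vertex -3.16 -3.729 2.189
vertex -2.975 -2.856 1.675
endloop
endfacet
facet normal 0.780 0.469 -0.414
outer loop
vertex -2.631 -3.754 1.306
vertex -2.975 -2.856 1.675
vertex -1.88 -3.551 2.951
endloop
endfacet
facet normal -0.854 -0.118 -0.507
outer loop
vertex -2.975 -2.856 1.675
vertex -3.16 -3.729 2.189
vertex -3.504 -2.831 2.559
endloop
endfacet
facet normal 0.359 0.914 0.189
outer loop
vertex -2.975 -2.856 1.675
vertex -3.504 -2.831 2.559
vertex -1.88 -3.551 2.951
endloop
endfacet
facet normal -0.854 -0.118 -0.507
outer loop
vertex -3.504 -2.831 2.559
vertex -3.16 -3.729 2.189
vertex -3.689 -3.704 3.073
endloop
endfacet
facet normal 0.016 0.505 0.863
outer loop
vertex -3.504 -2.831 2.559
vertex -3.689 -3.704 3.073
vertex -1.88 -3.551 2.951
endloop
endfacet
facet normal -0.854 -0.118 -0.507
outer loop
vertex -3.689 -3.704 3.073
vertex -3.16 -3.729 2.189
vertex -3.345 -4.602 2.704
endloop
endfacet
facet normal 0.092 -0.348 0.933
outer loop
vertex -3.689 -3.704 3.073
vertex -3.345 -4.602 2.704
vertex -1.88 -3.551 2.951
endloop
endfacet
facet normal -0.854 -0.118 -0.507
outer loop
vertex -3.345 -4.602 2.704
vertex -3.16 -3.729 2.189
vertex -2.816 -4.627 1.82
endloop
endfacet
facet normal 0.513 -0.793 0.329
outer loop
vertex -3.345 -4.602 2.704
vertex -2.816 -4.627 1.82
vertex -1.88 -3.551 2.951
endloop
endfacet
facet normal -0.853 -0.118 -0.508
outer loop
vertex -2.816 -4.627 1.82
vertex -3.16 -3.729 2.189
vertex -2.631 -3.754 1.306
endloop
endfacet
facet normal 0.857 -0.384 -0.344
outer loop
vertex -2.816 -4.627 1.82
vertex -2.631 -3.754 1.306
vertex -1.88 -3.551 2.951
endloop
endfacet

endsolid


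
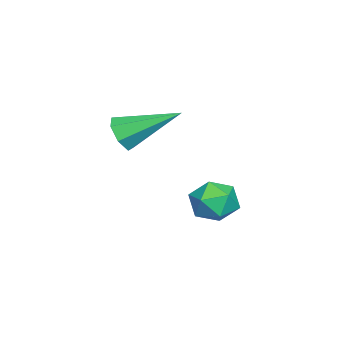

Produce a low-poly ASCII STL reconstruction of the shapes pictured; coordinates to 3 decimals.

solid 
facet normal 0.153 -0.865 -0.477
outer loop
vertex 3.89 -4.756 2.561
vertex 3.395 -4.56 2.047
vertex 4.124 -4.436 2.056
endloop
endfacet
facet normal 0.832 0.205 0.516
outer loop
vertex 3.89 -4.756 2.561
vertex 4.124 -4.436 2.056
vertex 3.065 -2.7 3.073
endloop
endfacet
facet normal 0.153 -0.866 -0.476
outer loop
vertex 4.124 -4.436 2.056
vertex 3.395 -4.56 2.047
vertex 3.809 -4.21 1.544
endloop
endfacet
facet normal 0.774 0.597 -0.213
outer loop
vertex 4.124 -4.436 2.056
vertex 3.809 -4.21 1.544
vertex 3.065 -2.7 3.073
endloop
endfacet
facet normal 0.153 -0.866 -0.476
outer loop
vertex 3.809 -4.21 1.544
vertex 3.395 -4.56 2.047
vertex 3.182 -4.248 1.411
endloop
endfacet
facet normal 0.099 0.732 -0.675
outer loop
vertex 3.809 -4.21 1.544
vertex 3.182 -4.248 1.411
vertex 3.065 -2.7 3.073
endloop
endfacet
facet normal 0.153 -0.866 -0.476
outer loop
vertex 3.182 -4.248 1.411
vertex 3.395 -4.56 2.047
vertex 2.715 -4.521 1.757
endloop
endfacet
facet normal -0.684 0.509 -0.522
outer loop
vertex 3.182 -4.248 1.411
vertex 2.715 -4.521 1.757
vertex 3.065 -2.7 3.073
endloop
endfacet
facet normal 0.154 -0.865 -0.477
outer loop
vertex 2.715 -4.521 1.757
vertex 3.395 -4.56 2.047
vertex 2.76 -4.824 2.321
endloop
endfacet
facet normal -0.987 0.096 0.130
outer loop
vertex 2.715 -4.521 1.757
vertex 2.76 -4.824 2.321
vertex 3.065 -2.7 3.073
endloop
endfacet
facet normal 0.153 -0.865 -0.478
outer loop
vertex 2.76 -4.824 2.321
vertex 3.395 -4.56 2.047
vertex 3.283 -4.929 2.679
endloop
endfacet
facet normal -0.580 -0.196 0.790
outer loop
vertex 2.76 -4.824 2.321
vertex 3.283 -4.929 2.679
vertex 3.065 -2.7 3.073
endloop
endfacet
facet normal 0.154 -0.865 -0.478
outer loop
vertex 3.283 -4.929 2.679
vertex 3.395 -4.56 2.047
vertex 3.89 -4.756 2.561
endloop
endfacet
facet normal 0.229 -0.148 0.962
outer loop
vertex 3.283 -4.929 2.679
vertex 3.89 -4.756 2.561
vertex 3.065 -2.7 3.073
endloop
endfacet
facet normal -0.967 0.152 0.205
outer loop
vertex 0.866 -1.793 -1.767
vertex 0.907 -2.433 -1.1
vertex 1.088 -1.547 -0.903
endloop
endfacet
facet normal -0.663 0.748 -0.043
outer loop
vertex 0.866 -1.793 -1.767
vertex 1.088 -1.547 -0.903
vertex 1.546 -1.182 -1.62
endloop
endfacet
facet normal -0.396 0.607 -0.689
outer loop
vertex 0.866 -1.793 -1.767
vertex 1.546 -1.182 -1.62
vertex 1.648 -1.842 -2.26
endloop
endfacet
facet normal -0.535 -0.076 -0.841
outer loop
vertex 0.866 -1.793 -1.767
vertex 1.648 -1.842 -2.26
vertex 1.253 -2.615 -1.939
endloop
endfacet
facet normal -0.888 -0.358 -0.289
outer loop
vertex 0.866 -1.793 -1.767
vertex 1.253 -2.615 -1.939
vertex 0.907 -2.433 -1.1
endloop
endfacet
facet normal -0.119 0.914 0.389
outer loop
vertex 1.546 -1.182 -1.62
vertex 1.088 -1.547 -0.903
vertex 2.007 -1.445 -0.861
endloop
endfacet
facet normal -0.612 -0.051 0.789
outer loop
vertex 1.088 -1.547 -0.903
vertex 0.907 -2.433 -1.1
vertex 1.612 -2.218 -0.54
endloop
endfacet
facet normal -0.484 -0.875 -0.010
outer loop
vertex 0.907 -2.433 -1.1
vertex 1.253 -2.615 -1.939
vertex 1.714 -2.878 -1.18
endloop
endfacet
facet normal 0.088 -0.420 -0.903
outer loop
vertex 1.253 -2.615 -1.939
vertex 1.648 -1.842 -2.26
vertex 2.172 -2.513 -1.897
endloop
endfacet
facet normal 0.313 0.686 -0.657
outer loop
vertex 1.648 -1.842 -2.26
vertex 1.546 -1.182 -1.62
vertex 2.353 -1.627 -1.7
endloop
endfacet
facet normal 0.535 0.076 0.841
outer loop
vertex 2.394 -2.267 -1.033
vertex 2.007 -1.445 -0.861
vertex 1.612 -2.218 -0.54
endloop
endfacet
facet normal 0.396 -0.607 0.689
outer loop
vertex 2.394 -2.267 -1.033
vertex 1.612 -2.218 -0.54
vertex 1.714 -2.878 -1.18
endloop
endfacet
facet normal 0.663 -0.748 0.043
outer loop
vertex 2.394 -2.267 -1.033
vertex 1.714 -2.878 -1.18
vertex 2.172 -2.513 -1.897
endloop
endfacet
facet normal 0.967 -0.152 -0.205
outer loop
vertex 2.394 -2.267 -1.033
vertex 2.172 -2.513 -1.897
vertex 2.353 -1.627 -1.7
endloop
endfacet
facet normal 0.888 0.358 0.289
outer loop
vertex 2.394 -2.267 -1.033
vertex 2.353 -1.627 -1.7
vertex 2.007 -1.445 -0.861
endloop
endfacet
facet normal -0.088 0.420 0.903
outer loop
vertex 1.612 -2.218 -0.54
vertex 2.007 -1.445 -0.861
vertex 1.088 -1.547 -0.903
endloop
endfacet
facet normal -0.313 -0.686 0.657
outer loop
vertex 1.714 -2.878 -1.18
vertex 1.612 -2.218 -0.54
vertex 0.907 -2.433 -1.1
endloop
endfacet
facet normal 0.119 -0.914 -0.389
outer loop
vertex 2.172 -2.513 -1.897
vertex 1.714 -2.878 -1.18
vertex 1.253 -2.615 -1.939
endloop
endfacet
facet normal 0.612 0.051 -0.789
outer loop
vertex 2.353 -1.627 -1.7
vertex 2.172 -2.513 -1.897
vertex 1.648 -1.842 -2.26
endloop
endfacet
facet normal 0.484 0.875 0.010
outer loop
vertex 2.007 -1.445 -0.861
vertex 2.353 -1.627 -1.7
vertex 1.546 -1.182 -1.62
endloop
endfacet

endsolid


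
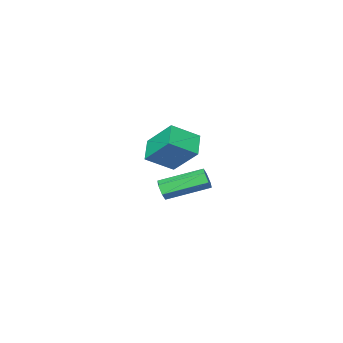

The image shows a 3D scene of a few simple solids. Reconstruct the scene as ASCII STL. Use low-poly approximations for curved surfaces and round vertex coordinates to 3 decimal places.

solid 
facet normal -0.612 -0.606 0.508
outer loop
vertex 0.448 -5.038 -2.426
vertex 0.186 -3.596 -1.022
vertex -0.824 -4.455 -3.262
endloop
endfacet
facet normal 0.129 -0.710 -0.692
outer loop
vertex 0.014 -3.624 -3.958
vertex 0.448 -5.038 -2.426
vertex -0.824 -4.455 -3.262
endloop
endfacet
facet normal -0.612 -0.606 0.508
outer loop
vertex -0.824 -4.455 -3.262
vertex 0.186 -3.596 -1.022
vertex -1.086 -3.013 -1.858
endloop
endfacet
facet normal -0.780 0.358 -0.513
outer loop
vertex -1.086 -3.013 -1.858
vertex 0.014 -3.624 -3.958
vertex -0.824 -4.455 -3.262
endloop
endfacet
facet normal 0.780 -0.358 0.513
outer loop
vertex 0.448 -5.038 -2.426
vertex 1.024 -2.765 -1.718
vertex 0.186 -3.596 -1.022
endloop
endfacet
facet normal 0.129 -0.710 -0.692
outer loop
vertex 1.286 -4.207 -3.122
vertex 0.448 -5.038 -2.426
vertex 0.014 -3.624 -3.958
endloop
endfacet
facet normal 0.780 -0.358 0.513
outer loop
vertex 1.286 -4.207 -3.122
vertex 1.024 -2.765 -1.718
vertex 0.448 -5.038 -2.426
endloop
endfacet
facet normal -0.129 0.710 0.692
outer loop
vertex 0.186 -3.596 -1.022
vertex 1.024 -2.765 -1.718
vertex -1.086 -3.013 -1.858
endloop
endfacet
facet normal -0.780 0.358 -0.513
outer loop
vertex -0.248 -2.182 -2.554
vertex 0.014 -3.624 -3.958
vertex -1.086 -3.013 -1.858
endloop
endfacet
facet normal -0.129 0.710 0.692
outer loop
vertex -1.086 -3.013 -1.858
vertex 1.024 -2.765 -1.718
vertex -0.248 -2.182 -2.554
endloop
endfacet
facet normal 0.612 0.606 -0.508
outer loop
vertex -0.248 -2.182 -2.554
vertex 1.286 -4.207 -3.122
vertex 0.014 -3.624 -3.958
endloop
endfacet
facet normal 0.612 0.606 -0.508
outer loop
vertex 1.024 -2.765 -1.718
vertex 1.286 -4.207 -3.122
vertex -0.248 -2.182 -2.554
endloop
endfacet
facet normal 0.752 -0.572 -0.328
outer loop
vertex 4.751 0.995 -2.024
vertex 4.453 0.856 -2.465
vertex 4.781 1.297 -2.483
endloop
endfacet
facet normal 0.657 0.609 0.444
outer loop
vertex 4.751 0.995 -2.024
vertex 4.781 1.297 -2.483
vertex 3.165 2.204 -1.334
endloop
endfacet
facet normal 0.657 0.610 0.443
outer loop
vertex 3.165 2.204 -1.334
vertex 4.781 1.297 -2.483
vertex 3.195 2.505 -1.793
endloop
endfacet
facet normal -0.752 0.573 0.326
outer loop
vertex 3.165 2.204 -1.334
vertex 3.195 2.505 -1.793
vertex 2.867 2.064 -1.775
endloop
endfacet
facet normal 0.752 -0.573 -0.326
outer loop
vertex 4.781 1.297 -2.483
vertex 4.453 0.856 -2.465
vertex 4.483 1.157 -2.924
endloop
endfacet
facet normal 0.376 0.779 -0.501
outer loop
vertex 4.781 1.297 -2.483
vertex 4.483 1.157 -2.924
vertex 3.195 2.505 -1.793
endloop
endfacet
facet normal 0.377 0.780 -0.500
outer loop
vertex 3.195 2.505 -1.793
vertex 4.483 1.157 -2.924
vertex 2.897 2.366 -2.234
endloop
endfacet
facet normal -0.752 0.572 0.328
outer loop
vertex 3.195 2.505 -1.793
vertex 2.897 2.366 -2.234
vertex 2.867 2.064 -1.775
endloop
endfacet
facet normal 0.752 -0.573 -0.326
outer loop
vertex 4.483 1.157 -2.924
vertex 4.453 0.856 -2.465
vertex 4.155 0.716 -2.906
endloop
endfacet
facet normal -0.281 0.170 -0.944
outer loop
vertex 4.483 1.157 -2.924
vertex 4.155 0.716 -2.906
vertex 2.897 2.366 -2.234
endloop
endfacet
facet normal -0.281 0.170 -0.944
outer loop
vertex 2.897 2.366 -2.234
vertex 4.155 0.716 -2.906
vertex 2.569 1.925 -2.216
endloop
endfacet
facet normal -0.752 0.572 0.328
outer loop
vertex 2.897 2.366 -2.234
vertex 2.569 1.925 -2.216
vertex 2.867 2.064 -1.775
endloop
endfacet
facet normal 0.752 -0.573 -0.326
outer loop
vertex 4.155 0.716 -2.906
vertex 4.453 0.856 -2.465
vertex 4.125 0.415 -2.447
endloop
endfacet
facet normal -0.657 -0.610 -0.443
outer loop
vertex 4.155 0.716 -2.906
vertex 4.125 0.415 -2.447
vertex 2.569 1.925 -2.216
endloop
endfacet
facet normal -0.657 -0.609 -0.444
outer loop
vertex 2.569 1.925 -2.216
vertex 4.125 0.415 -2.447
vertex 2.539 1.623 -1.757
endloop
endfacet
facet normal -0.752 0.572 0.328
outer loop
vertex 2.569 1.925 -2.216
vertex 2.539 1.623 -1.757
vertex 2.867 2.064 -1.775
endloop
endfacet
facet normal 0.752 -0.572 -0.328
outer loop
vertex 4.125 0.415 -2.447
vertex 4.453 0.856 -2.465
vertex 4.423 0.554 -2.006
endloop
endfacet
facet normal -0.376 -0.780 0.500
outer loop
vertex 4.125 0.415 -2.447
vertex 4.423 0.554 -2.006
vertex 2.539 1.623 -1.757
endloop
endfacet
facet normal -0.376 -0.779 0.501
outer loop
vertex 2.539 1.623 -1.757
vertex 4.423 0.554 -2.006
vertex 2.837 1.763 -1.316
endloop
endfacet
facet normal -0.752 0.573 0.326
outer loop
vertex 2.539 1.623 -1.757
vertex 2.837 1.763 -1.316
vertex 2.867 2.064 -1.775
endloop
endfacet
facet normal 0.752 -0.572 -0.328
outer loop
vertex 4.423 0.554 -2.006
vertex 4.453 0.856 -2.465
vertex 4.751 0.995 -2.024
endloop
endfacet
facet normal 0.281 -0.170 0.944
outer loop
vertex 4.423 0.554 -2.006
vertex 4.751 0.995 -2.024
vertex 2.837 1.763 -1.316
endloop
endfacet
facet normal 0.281 -0.170 0.944
outer loop
vertex 2.837 1.763 -1.316
vertex 4.751 0.995 -2.024
vertex 3.165 2.204 -1.334
endloop
endfacet
facet normal -0.752 0.573 0.326
outer loop
vertex 2.837 1.763 -1.316
vertex 3.165 2.204 -1.334
vertex 2.867 2.064 -1.775
endloop
endfacet

endsolid


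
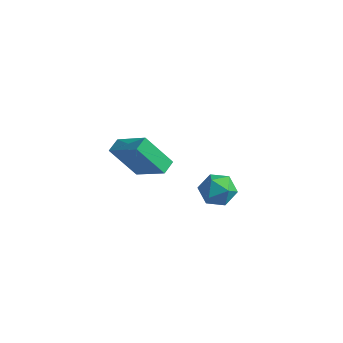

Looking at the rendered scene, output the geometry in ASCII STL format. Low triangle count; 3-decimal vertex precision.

solid 
facet normal -0.549 -0.272 0.790
outer loop
vertex 1.002 -3.458 4.418
vertex 0.956 -2.675 4.656
vertex -0.749 -3.217 3.284
endloop
endfacet
facet normal 0.056 -0.955 -0.290
outer loop
vertex 0.404 -2.645 1.624
vertex 1.002 -3.458 4.418
vertex -0.749 -3.217 3.284
endloop
endfacet
facet normal -0.549 -0.272 0.790
outer loop
vertex -0.749 -3.217 3.284
vertex 0.956 -2.675 4.656
vertex -0.795 -2.433 3.522
endloop
endfacet
facet normal -0.834 0.115 -0.540
outer loop
vertex -0.795 -2.433 3.522
vertex 0.404 -2.645 1.624
vertex -0.749 -3.217 3.284
endloop
endfacet
facet normal 0.834 -0.115 0.540
outer loop
vertex 1.002 -3.458 4.418
vertex 2.109 -2.103 2.996
vertex 0.956 -2.675 4.656
endloop
endfacet
facet normal 0.056 -0.955 -0.290
outer loop
vertex 2.155 -2.887 2.758
vertex 1.002 -3.458 4.418
vertex 0.404 -2.645 1.624
endloop
endfacet
facet normal 0.834 -0.115 0.540
outer loop
vertex 2.155 -2.887 2.758
vertex 2.109 -2.103 2.996
vertex 1.002 -3.458 4.418
endloop
endfacet
facet normal -0.056 0.955 0.290
outer loop
vertex 0.956 -2.675 4.656
vertex 2.109 -2.103 2.996
vertex -0.795 -2.433 3.522
endloop
endfacet
facet normal -0.834 0.115 -0.540
outer loop
vertex 0.358 -1.862 1.862
vertex 0.404 -2.645 1.624
vertex -0.795 -2.433 3.522
endloop
endfacet
facet normal -0.056 0.955 0.290
outer loop
vertex -0.795 -2.433 3.522
vertex 2.109 -2.103 2.996
vertex 0.358 -1.862 1.862
endloop
endfacet
facet normal 0.549 0.272 -0.790
outer loop
vertex 0.358 -1.862 1.862
vertex 2.155 -2.887 2.758
vertex 0.404 -2.645 1.624
endloop
endfacet
facet normal 0.549 0.272 -0.790
outer loop
vertex 2.109 -2.103 2.996
vertex 2.155 -2.887 2.758
vertex 0.358 -1.862 1.862
endloop
endfacet
facet normal -0.265 0.323 0.908
outer loop
vertex 1.231 2.632 -1.99
vertex 1.79 1.845 -1.547
vertex 2.253 2.78 -1.745
endloop
endfacet
facet normal -0.232 0.865 0.446
outer loop
vertex 1.231 2.632 -1.99
vertex 2.253 2.78 -1.745
vertex 1.868 3.15 -2.663
endloop
endfacet
facet normal -0.684 0.724 -0.089
outer loop
vertex 1.231 2.632 -1.99
vertex 1.868 3.15 -2.663
vertex 1.167 2.443 -3.033
endloop
endfacet
facet normal -0.994 0.098 0.043
outer loop
vertex 1.231 2.632 -1.99
vertex 1.167 2.443 -3.033
vertex 1.118 1.637 -2.343
endloop
endfacet
facet normal -0.736 -0.151 0.660
outer loop
vertex 1.231 2.632 -1.99
vertex 1.118 1.637 -2.343
vertex 1.79 1.845 -1.547
endloop
endfacet
facet normal 0.429 0.886 0.177
outer loop
vertex 1.868 3.15 -2.663
vertex 2.253 2.78 -1.745
vertex 2.822 2.683 -2.637
endloop
endfacet
facet normal 0.377 0.010 0.926
outer loop
vertex 2.253 2.78 -1.745
vertex 1.79 1.845 -1.547
vertex 2.773 1.877 -1.947
endloop
endfacet
facet normal -0.386 -0.759 0.524
outer loop
vertex 1.79 1.845 -1.547
vertex 1.118 1.637 -2.343
vertex 2.072 1.17 -2.317
endloop
endfacet
facet normal -0.805 -0.357 -0.474
outer loop
vertex 1.118 1.637 -2.343
vertex 1.167 2.443 -3.033
vertex 1.687 1.54 -3.235
endloop
endfacet
facet normal -0.302 0.659 -0.689
outer loop
vertex 1.167 2.443 -3.033
vertex 1.868 3.15 -2.663
vertex 2.15 2.475 -3.433
endloop
endfacet
facet normal 0.994 -0.098 -0.043
outer loop
vertex 2.709 1.688 -2.99
vertex 2.822 2.683 -2.637
vertex 2.773 1.877 -1.947
endloop
endfacet
facet normal 0.684 -0.724 0.089
outer loop
vertex 2.709 1.688 -2.99
vertex 2.773 1.877 -1.947
vertex 2.072 1.17 -2.317
endloop
endfacet
facet normal 0.232 -0.865 -0.446
outer loop
vertex 2.709 1.688 -2.99
vertex 2.072 1.17 -2.317
vertex 1.687 1.54 -3.235
endloop
endfacet
facet normal 0.265 -0.323 -0.908
outer loop
vertex 2.709 1.688 -2.99
vertex 1.687 1.54 -3.235
vertex 2.15 2.475 -3.433
endloop
endfacet
facet normal 0.736 0.151 -0.660
outer loop
vertex 2.709 1.688 -2.99
vertex 2.15 2.475 -3.433
vertex 2.822 2.683 -2.637
endloop
endfacet
facet normal 0.805 0.357 0.474
outer loop
vertex 2.773 1.877 -1.947
vertex 2.822 2.683 -2.637
vertex 2.253 2.78 -1.745
endloop
endfacet
facet normal 0.302 -0.659 0.689
outer loop
vertex 2.072 1.17 -2.317
vertex 2.773 1.877 -1.947
vertex 1.79 1.845 -1.547
endloop
endfacet
facet normal -0.429 -0.886 -0.177
outer loop
vertex 1.687 1.54 -3.235
vertex 2.072 1.17 -2.317
vertex 1.118 1.637 -2.343
endloop
endfacet
facet normal -0.377 -0.010 -0.926
outer loop
vertex 2.15 2.475 -3.433
vertex 1.687 1.54 -3.235
vertex 1.167 2.443 -3.033
endloop
endfacet
facet normal 0.386 0.759 -0.524
outer loop
vertex 2.822 2.683 -2.637
vertex 2.15 2.475 -3.433
vertex 1.868 3.15 -2.663
endloop
endfacet

endsolid


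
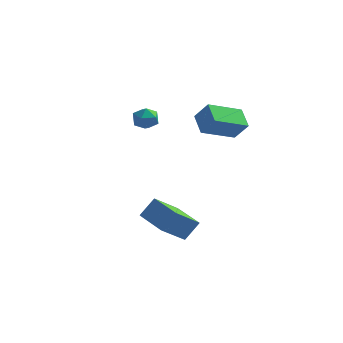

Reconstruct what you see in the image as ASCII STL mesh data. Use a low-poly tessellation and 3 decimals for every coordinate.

solid 
facet normal -0.585 -0.722 0.371
outer loop
vertex 2.311 0.579 3.248
vertex 1.739 1.314 3.776
vertex 1.682 0.672 2.438
endloop
endfacet
facet normal 0.534 -0.686 -0.494
outer loop
vertex 2.681 1.906 1.804
vertex 2.311 0.579 3.248
vertex 1.682 0.672 2.438
endloop
endfacet
facet normal -0.585 -0.722 0.371
outer loop
vertex 1.682 0.672 2.438
vertex 1.739 1.314 3.776
vertex 1.11 1.407 2.966
endloop
endfacet
facet normal -0.611 0.090 -0.787
outer loop
vertex 1.11 1.407 2.966
vertex 2.681 1.906 1.804
vertex 1.682 0.672 2.438
endloop
endfacet
facet normal 0.611 -0.090 0.787
outer loop
vertex 2.311 0.579 3.248
vertex 2.738 2.548 3.142
vertex 1.739 1.314 3.776
endloop
endfacet
facet normal 0.534 -0.686 -0.494
outer loop
vertex 3.31 1.813 2.614
vertex 2.311 0.579 3.248
vertex 2.681 1.906 1.804
endloop
endfacet
facet normal 0.611 -0.090 0.787
outer loop
vertex 3.31 1.813 2.614
vertex 2.738 2.548 3.142
vertex 2.311 0.579 3.248
endloop
endfacet
facet normal -0.534 0.686 0.494
outer loop
vertex 1.739 1.314 3.776
vertex 2.738 2.548 3.142
vertex 1.11 1.407 2.966
endloop
endfacet
facet normal -0.611 0.090 -0.787
outer loop
vertex 2.109 2.641 2.332
vertex 2.681 1.906 1.804
vertex 1.11 1.407 2.966
endloop
endfacet
facet normal -0.534 0.686 0.494
outer loop
vertex 1.11 1.407 2.966
vertex 2.738 2.548 3.142
vertex 2.109 2.641 2.332
endloop
endfacet
facet normal 0.585 0.722 -0.371
outer loop
vertex 2.109 2.641 2.332
vertex 3.31 1.813 2.614
vertex 2.681 1.906 1.804
endloop
endfacet
facet normal 0.585 0.722 -0.371
outer loop
vertex 2.738 2.548 3.142
vertex 3.31 1.813 2.614
vertex 2.109 2.641 2.332
endloop
endfacet
facet normal -0.824 0.558 0.101
outer loop
vertex -0.318 -0.966 -1.927
vertex 0.118 -0.47 -1.111
vertex 0.28 0.091 -2.89
endloop
endfacet
facet normal -0.415 -0.473 -0.777
outer loop
vertex 1.582 -0.79 -3.049
vertex -0.318 -0.966 -1.927
vertex 0.28 0.091 -2.89
endloop
endfacet
facet normal -0.824 0.557 0.101
outer loop
vertex 0.28 0.091 -2.89
vertex 0.118 -0.47 -1.111
vertex 0.716 0.588 -2.073
endloop
endfacet
facet normal 0.386 0.682 -0.621
outer loop
vertex 0.716 0.588 -2.073
vertex 1.582 -0.79 -3.049
vertex 0.28 0.091 -2.89
endloop
endfacet
facet normal -0.386 -0.682 0.621
outer loop
vertex -0.318 -0.966 -1.927
vertex 1.42 -1.351 -1.27
vertex 0.118 -0.47 -1.111
endloop
endfacet
facet normal -0.415 -0.472 -0.778
outer loop
vertex 0.984 -1.848 -2.087
vertex -0.318 -0.966 -1.927
vertex 1.582 -0.79 -3.049
endloop
endfacet
facet normal -0.386 -0.682 0.621
outer loop
vertex 0.984 -1.848 -2.087
vertex 1.42 -1.351 -1.27
vertex -0.318 -0.966 -1.927
endloop
endfacet
facet normal 0.415 0.473 0.778
outer loop
vertex 0.118 -0.47 -1.111
vertex 1.42 -1.351 -1.27
vertex 0.716 0.588 -2.073
endloop
endfacet
facet normal 0.386 0.682 -0.621
outer loop
vertex 2.018 -0.294 -2.233
vertex 1.582 -0.79 -3.049
vertex 0.716 0.588 -2.073
endloop
endfacet
facet normal 0.416 0.473 0.777
outer loop
vertex 0.716 0.588 -2.073
vertex 1.42 -1.351 -1.27
vertex 2.018 -0.294 -2.233
endloop
endfacet
facet normal 0.824 -0.558 -0.101
outer loop
vertex 2.018 -0.294 -2.233
vertex 0.984 -1.848 -2.087
vertex 1.582 -0.79 -3.049
endloop
endfacet
facet normal 0.824 -0.558 -0.100
outer loop
vertex 1.42 -1.351 -1.27
vertex 0.984 -1.848 -2.087
vertex 2.018 -0.294 -2.233
endloop
endfacet
facet normal -0.514 0.127 0.849
outer loop
vertex -1.735 2.738 2.364
vertex -1.922 2.124 2.343
vertex -1.38 2.284 2.647
endloop
endfacet
facet normal 0.055 0.559 0.827
outer loop
vertex -1.735 2.738 2.364
vertex -1.38 2.284 2.647
vertex -1.096 2.752 2.312
endloop
endfacet
facet normal -0.001 0.969 0.246
outer loop
vertex -1.735 2.738 2.364
vertex -1.096 2.752 2.312
vertex -1.462 2.881 1.801
endloop
endfacet
facet normal -0.605 0.791 -0.093
outer loop
vertex -1.735 2.738 2.364
vertex -1.462 2.881 1.801
vertex -1.972 2.493 1.821
endloop
endfacet
facet normal -0.921 0.271 0.280
outer loop
vertex -1.735 2.738 2.364
vertex -1.972 2.493 1.821
vertex -1.922 2.124 2.343
endloop
endfacet
facet normal 0.638 0.153 0.755
outer loop
vertex -1.096 2.752 2.312
vertex -1.38 2.284 2.647
vertex -0.888 2.147 2.259
endloop
endfacet
facet normal -0.283 -0.544 0.790
outer loop
vertex -1.38 2.284 2.647
vertex -1.922 2.124 2.343
vertex -1.398 1.759 2.279
endloop
endfacet
facet normal -0.941 -0.312 -0.130
outer loop
vertex -1.922 2.124 2.343
vertex -1.972 2.493 1.821
vertex -1.764 1.888 1.768
endloop
endfacet
facet normal -0.430 0.528 -0.732
outer loop
vertex -1.972 2.493 1.821
vertex -1.462 2.881 1.801
vertex -1.48 2.356 1.433
endloop
endfacet
facet normal 0.546 0.817 -0.185
outer loop
vertex -1.462 2.881 1.801
vertex -1.096 2.752 2.312
vertex -0.938 2.516 1.737
endloop
endfacet
facet normal 0.605 -0.791 0.093
outer loop
vertex -1.125 1.902 1.716
vertex -0.888 2.147 2.259
vertex -1.398 1.759 2.279
endloop
endfacet
facet normal 0.001 -0.969 -0.246
outer loop
vertex -1.125 1.902 1.716
vertex -1.398 1.759 2.279
vertex -1.764 1.888 1.768
endloop
endfacet
facet normal -0.055 -0.559 -0.827
outer loop
vertex -1.125 1.902 1.716
vertex -1.764 1.888 1.768
vertex -1.48 2.356 1.433
endloop
endfacet
facet normal 0.514 -0.127 -0.849
outer loop
vertex -1.125 1.902 1.716
vertex -1.48 2.356 1.433
vertex -0.938 2.516 1.737
endloop
endfacet
facet normal 0.921 -0.271 -0.280
outer loop
vertex -1.125 1.902 1.716
vertex -0.938 2.516 1.737
vertex -0.888 2.147 2.259
endloop
endfacet
facet normal 0.430 -0.528 0.732
outer loop
vertex -1.398 1.759 2.279
vertex -0.888 2.147 2.259
vertex -1.38 2.284 2.647
endloop
endfacet
facet normal -0.546 -0.817 0.185
outer loop
vertex -1.764 1.888 1.768
vertex -1.398 1.759 2.279
vertex -1.922 2.124 2.343
endloop
endfacet
facet normal -0.638 -0.153 -0.755
outer loop
vertex -1.48 2.356 1.433
vertex -1.764 1.888 1.768
vertex -1.972 2.493 1.821
endloop
endfacet
facet normal 0.283 0.544 -0.790
outer loop
vertex -0.938 2.516 1.737
vertex -1.48 2.356 1.433
vertex -1.462 2.881 1.801
endloop
endfacet
facet normal 0.941 0.312 0.130
outer loop
vertex -0.888 2.147 2.259
vertex -0.938 2.516 1.737
vertex -1.096 2.752 2.312
endloop
endfacet

endsolid


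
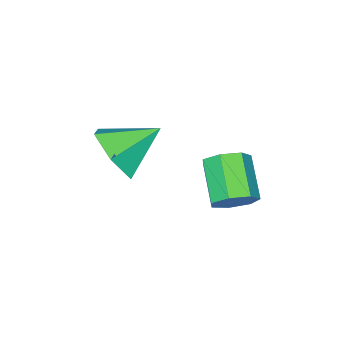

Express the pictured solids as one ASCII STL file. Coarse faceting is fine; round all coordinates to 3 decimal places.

solid 
facet normal 0.740 -0.436 -0.511
outer loop
vertex 1.61 -2.339 2.954
vertex 1.034 -2.799 2.513
vertex 1.285 -2.03 2.22
endloop
endfacet
facet normal 0.108 0.932 0.345
outer loop
vertex 1.61 -2.339 2.954
vertex 1.285 -2.03 2.22
vertex 0.086 -2.241 3.167
endloop
endfacet
facet normal 0.740 -0.437 -0.512
outer loop
vertex 1.285 -2.03 2.22
vertex 1.034 -2.799 2.513
vertex 0.708 -2.491 1.779
endloop
endfacet
facet normal -0.416 0.844 -0.338
outer loop
vertex 1.285 -2.03 2.22
vertex 0.708 -2.491 1.779
vertex 0.086 -2.241 3.167
endloop
endfacet
facet normal 0.740 -0.436 -0.512
outer loop
vertex 0.708 -2.491 1.779
vertex 1.034 -2.799 2.513
vertex 0.457 -3.26 2.071
endloop
endfacet
facet normal -0.896 0.131 -0.425
outer loop
vertex 0.708 -2.491 1.779
vertex 0.457 -3.26 2.071
vertex 0.086 -2.241 3.167
endloop
endfacet
facet normal 0.740 -0.436 -0.512
outer loop
vertex 0.457 -3.26 2.071
vertex 1.034 -2.799 2.513
vertex 0.783 -3.568 2.805
endloop
endfacet
facet normal -0.852 -0.494 0.171
outer loop
vertex 0.457 -3.26 2.071
vertex 0.783 -3.568 2.805
vertex 0.086 -2.241 3.167
endloop
endfacet
facet normal 0.741 -0.436 -0.511
outer loop
vertex 0.783 -3.568 2.805
vertex 1.034 -2.799 2.513
vertex 1.359 -3.107 3.246
endloop
endfacet
facet normal -0.329 -0.405 0.853
outer loop
vertex 0.783 -3.568 2.805
vertex 1.359 -3.107 3.246
vertex 0.086 -2.241 3.167
endloop
endfacet
facet normal 0.740 -0.436 -0.512
outer loop
vertex 1.359 -3.107 3.246
vertex 1.034 -2.799 2.513
vertex 1.61 -2.339 2.954
endloop
endfacet
facet normal 0.151 0.308 0.939
outer loop
vertex 1.359 -3.107 3.246
vertex 1.61 -2.339 2.954
vertex 0.086 -2.241 3.167
endloop
endfacet
facet normal 0.496 0.670 -0.552
outer loop
vertex 0.164 -0.576 1.339
vertex -0.125 -0.139 1.61
vertex 0.386 -0.392 1.762
endloop
endfacet
facet normal 0.752 -0.650 -0.112
outer loop
vertex 0.164 -0.576 1.339
vertex 0.386 -0.392 1.762
vertex -0.447 -1.399 2.02
endloop
endfacet
facet normal 0.752 -0.650 -0.110
outer loop
vertex -0.447 -1.399 2.02
vertex 0.386 -0.392 1.762
vertex -0.225 -1.214 2.443
endloop
endfacet
facet normal -0.497 -0.668 0.553
outer loop
vertex -0.447 -1.399 2.02
vertex -0.225 -1.214 2.443
vertex -0.735 -0.961 2.29
endloop
endfacet
facet normal 0.496 0.668 -0.555
outer loop
vertex 0.386 -0.392 1.762
vertex -0.125 -0.139 1.61
vertex 0.224 -0.016 2.07
endloop
endfacet
facet normal 0.808 -0.124 0.576
outer loop
vertex 0.386 -0.392 1.762
vertex 0.224 -0.016 2.07
vertex -0.225 -1.214 2.443
endloop
endfacet
facet normal 0.808 -0.124 0.576
outer loop
vertex -0.225 -1.214 2.443
vertex 0.224 -0.016 2.07
vertex -0.387 -0.839 2.751
endloop
endfacet
facet normal -0.498 -0.669 0.553
outer loop
vertex -0.225 -1.214 2.443
vertex -0.387 -0.839 2.751
vertex -0.735 -0.961 2.29
endloop
endfacet
facet normal 0.496 0.668 -0.555
outer loop
vertex 0.224 -0.016 2.07
vertex -0.125 -0.139 1.61
vertex -0.201 0.267 2.031
endloop
endfacet
facet normal 0.255 0.497 0.829
outer loop
vertex 0.224 -0.016 2.07
vertex -0.201 0.267 2.031
vertex -0.387 -0.839 2.751
endloop
endfacet
facet normal 0.255 0.497 0.829
outer loop
vertex -0.387 -0.839 2.751
vertex -0.201 0.267 2.031
vertex -0.812 -0.556 2.712
endloop
endfacet
facet normal -0.497 -0.670 0.552
outer loop
vertex -0.387 -0.839 2.751
vertex -0.812 -0.556 2.712
vertex -0.735 -0.961 2.29
endloop
endfacet
facet normal 0.497 0.668 -0.554
outer loop
vertex -0.201 0.267 2.031
vertex -0.125 -0.139 1.61
vertex -0.568 0.245 1.675
endloop
endfacet
facet normal -0.489 0.742 0.458
outer loop
vertex -0.201 0.267 2.031
vertex -0.568 0.245 1.675
vertex -0.812 -0.556 2.712
endloop
endfacet
facet normal -0.489 0.742 0.458
outer loop
vertex -0.812 -0.556 2.712
vertex -0.568 0.245 1.675
vertex -1.179 -0.578 2.356
endloop
endfacet
facet normal -0.496 -0.670 0.553
outer loop
vertex -0.812 -0.556 2.712
vertex -1.179 -0.578 2.356
vertex -0.735 -0.961 2.29
endloop
endfacet
facet normal 0.498 0.668 -0.553
outer loop
vertex -0.568 0.245 1.675
vertex -0.125 -0.139 1.61
vertex -0.601 -0.066 1.27
endloop
endfacet
facet normal -0.866 0.429 -0.259
outer loop
vertex -0.568 0.245 1.675
vertex -0.601 -0.066 1.27
vertex -1.179 -0.578 2.356
endloop
endfacet
facet normal -0.866 0.429 -0.258
outer loop
vertex -1.179 -0.578 2.356
vertex -0.601 -0.066 1.27
vertex -1.212 -0.889 1.95
endloop
endfacet
facet normal -0.495 -0.670 0.553
outer loop
vertex -1.179 -0.578 2.356
vertex -1.212 -0.889 1.95
vertex -0.735 -0.961 2.29
endloop
endfacet
facet normal 0.497 0.669 -0.552
outer loop
vertex -0.601 -0.066 1.27
vertex -0.125 -0.139 1.61
vertex -0.275 -0.432 1.12
endloop
endfacet
facet normal -0.591 -0.206 -0.780
outer loop
vertex -0.601 -0.066 1.27
vertex -0.275 -0.432 1.12
vertex -1.212 -0.889 1.95
endloop
endfacet
facet normal -0.590 -0.208 -0.780
outer loop
vertex -1.212 -0.889 1.95
vertex -0.275 -0.432 1.12
vertex -0.886 -1.254 1.801
endloop
endfacet
facet normal -0.496 -0.669 0.554
outer loop
vertex -1.212 -0.889 1.95
vertex -0.886 -1.254 1.801
vertex -0.735 -0.961 2.29
endloop
endfacet
facet normal 0.495 0.670 -0.552
outer loop
vertex -0.275 -0.432 1.12
vertex -0.125 -0.139 1.61
vertex 0.164 -0.576 1.339
endloop
endfacet
facet normal 0.130 -0.688 -0.714
outer loop
vertex -0.275 -0.432 1.12
vertex 0.164 -0.576 1.339
vertex -0.886 -1.254 1.801
endloop
endfacet
facet normal 0.129 -0.687 -0.715
outer loop
vertex -0.886 -1.254 1.801
vertex 0.164 -0.576 1.339
vertex -0.447 -1.399 2.02
endloop
endfacet
facet normal -0.497 -0.668 0.554
outer loop
vertex -0.886 -1.254 1.801
vertex -0.447 -1.399 2.02
vertex -0.735 -0.961 2.29
endloop
endfacet

endsolid


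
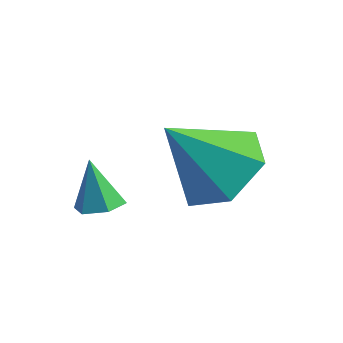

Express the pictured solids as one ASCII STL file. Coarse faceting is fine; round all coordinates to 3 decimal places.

solid 
facet normal 0.338 -0.182 -0.924
outer loop
vertex 3.002 -2.285 -2.392
vertex 2.551 -2.513 -2.512
vertex 2.612 -2.003 -2.59
endloop
endfacet
facet normal 0.405 0.830 0.385
outer loop
vertex 3.002 -2.285 -2.392
vertex 2.612 -2.003 -2.59
vertex 2.169 -2.307 -1.468
endloop
endfacet
facet normal 0.338 -0.182 -0.923
outer loop
vertex 2.612 -2.003 -2.59
vertex 2.551 -2.513 -2.512
vertex 2.161 -2.232 -2.71
endloop
endfacet
facet normal -0.464 0.884 0.056
outer loop
vertex 2.612 -2.003 -2.59
vertex 2.161 -2.232 -2.71
vertex 2.169 -2.307 -1.468
endloop
endfacet
facet normal 0.336 -0.184 -0.924
outer loop
vertex 2.161 -2.232 -2.71
vertex 2.551 -2.513 -2.512
vertex 2.099 -2.742 -2.631
endloop
endfacet
facet normal -0.992 0.123 0.014
outer loop
vertex 2.161 -2.232 -2.71
vertex 2.099 -2.742 -2.631
vertex 2.169 -2.307 -1.468
endloop
endfacet
facet normal 0.336 -0.184 -0.924
outer loop
vertex 2.099 -2.742 -2.631
vertex 2.551 -2.513 -2.512
vertex 2.489 -3.024 -2.433
endloop
endfacet
facet normal -0.654 -0.695 0.299
outer loop
vertex 2.099 -2.742 -2.631
vertex 2.489 -3.024 -2.433
vertex 2.169 -2.307 -1.468
endloop
endfacet
facet normal 0.337 -0.184 -0.923
outer loop
vertex 2.489 -3.024 -2.433
vertex 2.551 -2.513 -2.512
vertex 2.94 -2.795 -2.314
endloop
endfacet
facet normal 0.215 -0.749 0.627
outer loop
vertex 2.489 -3.024 -2.433
vertex 2.94 -2.795 -2.314
vertex 2.169 -2.307 -1.468
endloop
endfacet
facet normal 0.338 -0.182 -0.923
outer loop
vertex 2.94 -2.795 -2.314
vertex 2.551 -2.513 -2.512
vertex 3.002 -2.285 -2.392
endloop
endfacet
facet normal 0.743 0.012 0.670
outer loop
vertex 2.94 -2.795 -2.314
vertex 3.002 -2.285 -2.392
vertex 2.169 -2.307 -1.468
endloop
endfacet
facet normal 0.450 0.442 -0.776
outer loop
vertex 5.036 -1.843 -1.696
vertex 4.348 -1.039 -1.637
vertex 5.255 -1.001 -1.089
endloop
endfacet
facet normal 0.564 -0.574 0.593
outer loop
vertex 5.036 -1.843 -1.696
vertex 5.255 -1.001 -1.089
vertex 3.552 -1.821 -0.263
endloop
endfacet
facet normal 0.450 0.442 -0.776
outer loop
vertex 5.255 -1.001 -1.089
vertex 4.348 -1.039 -1.637
vertex 4.567 -0.197 -1.03
endloop
endfacet
facet normal 0.337 0.221 0.915
outer loop
vertex 5.255 -1.001 -1.089
vertex 4.567 -0.197 -1.03
vertex 3.552 -1.821 -0.263
endloop
endfacet
facet normal 0.450 0.442 -0.776
outer loop
vertex 4.567 -0.197 -1.03
vertex 4.348 -1.039 -1.637
vertex 3.66 -0.234 -1.577
endloop
endfacet
facet normal -0.434 0.592 0.679
outer loop
vertex 4.567 -0.197 -1.03
vertex 3.66 -0.234 -1.577
vertex 3.552 -1.821 -0.263
endloop
endfacet
facet normal 0.450 0.442 -0.776
outer loop
vertex 3.66 -0.234 -1.577
vertex 4.348 -1.039 -1.637
vertex 3.441 -1.076 -2.184
endloop
endfacet
facet normal -0.978 0.167 0.121
outer loop
vertex 3.66 -0.234 -1.577
vertex 3.441 -1.076 -2.184
vertex 3.552 -1.821 -0.263
endloop
endfacet
facet normal 0.450 0.442 -0.776
outer loop
vertex 3.441 -1.076 -2.184
vertex 4.348 -1.039 -1.637
vertex 4.129 -1.88 -2.243
endloop
endfacet
facet normal -0.752 -0.628 -0.200
outer loop
vertex 3.441 -1.076 -2.184
vertex 4.129 -1.88 -2.243
vertex 3.552 -1.821 -0.263
endloop
endfacet
facet normal 0.450 0.442 -0.776
outer loop
vertex 4.129 -1.88 -2.243
vertex 4.348 -1.039 -1.637
vertex 5.036 -1.843 -1.696
endloop
endfacet
facet normal 0.019 -0.999 0.035
outer loop
vertex 4.129 -1.88 -2.243
vertex 5.036 -1.843 -1.696
vertex 3.552 -1.821 -0.263
endloop
endfacet

endsolid


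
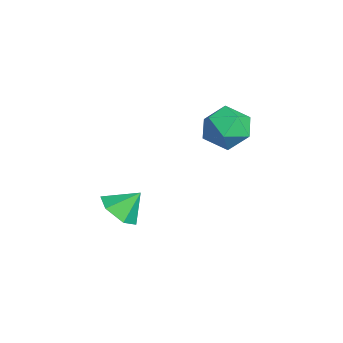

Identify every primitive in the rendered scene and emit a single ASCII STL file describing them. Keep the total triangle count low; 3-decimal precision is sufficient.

solid 
facet normal -0.943 -0.122 0.310
outer loop
vertex -0.405 3.74 0.627
vertex -0.226 2.889 0.836
vertex -0.109 3.534 1.445
endloop
endfacet
facet normal -0.730 0.552 0.403
outer loop
vertex -0.405 3.74 0.627
vertex -0.109 3.534 1.445
vertex 0.206 4.257 1.025
endloop
endfacet
facet normal -0.535 0.812 -0.233
outer loop
vertex -0.405 3.74 0.627
vertex 0.206 4.257 1.025
vertex 0.284 4.059 0.157
endloop
endfacet
facet normal -0.628 0.298 -0.719
outer loop
vertex -0.405 3.74 0.627
vertex 0.284 4.059 0.157
vertex 0.017 3.214 0.04
endloop
endfacet
facet normal -0.881 -0.279 -0.383
outer loop
vertex -0.405 3.74 0.627
vertex 0.017 3.214 0.04
vertex -0.226 2.889 0.836
endloop
endfacet
facet normal -0.153 0.545 0.824
outer loop
vertex 0.206 4.257 1.025
vertex -0.109 3.534 1.445
vertex 0.763 3.726 1.48
endloop
endfacet
facet normal -0.498 -0.546 0.674
outer loop
vertex -0.109 3.534 1.445
vertex -0.226 2.889 0.836
vertex 0.496 2.881 1.363
endloop
endfacet
facet normal -0.397 -0.801 -0.448
outer loop
vertex -0.226 2.889 0.836
vertex 0.017 3.214 0.04
vertex 0.574 2.683 0.495
endloop
endfacet
facet normal 0.010 0.134 -0.991
outer loop
vertex 0.017 3.214 0.04
vertex 0.284 4.059 0.157
vertex 0.889 3.406 0.075
endloop
endfacet
facet normal 0.161 0.965 -0.206
outer loop
vertex 0.284 4.059 0.157
vertex 0.206 4.257 1.025
vertex 1.006 4.051 0.684
endloop
endfacet
facet normal 0.628 -0.298 0.719
outer loop
vertex 1.185 3.2 0.893
vertex 0.763 3.726 1.48
vertex 0.496 2.881 1.363
endloop
endfacet
facet normal 0.535 -0.812 0.233
outer loop
vertex 1.185 3.2 0.893
vertex 0.496 2.881 1.363
vertex 0.574 2.683 0.495
endloop
endfacet
facet normal 0.730 -0.552 -0.403
outer loop
vertex 1.185 3.2 0.893
vertex 0.574 2.683 0.495
vertex 0.889 3.406 0.075
endloop
endfacet
facet normal 0.943 0.122 -0.310
outer loop
vertex 1.185 3.2 0.893
vertex 0.889 3.406 0.075
vertex 1.006 4.051 0.684
endloop
endfacet
facet normal 0.881 0.279 0.383
outer loop
vertex 1.185 3.2 0.893
vertex 1.006 4.051 0.684
vertex 0.763 3.726 1.48
endloop
endfacet
facet normal -0.010 -0.134 0.991
outer loop
vertex 0.496 2.881 1.363
vertex 0.763 3.726 1.48
vertex -0.109 3.534 1.445
endloop
endfacet
facet normal -0.161 -0.965 0.206
outer loop
vertex 0.574 2.683 0.495
vertex 0.496 2.881 1.363
vertex -0.226 2.889 0.836
endloop
endfacet
facet normal 0.153 -0.545 -0.824
outer loop
vertex 0.889 3.406 0.075
vertex 0.574 2.683 0.495
vertex 0.017 3.214 0.04
endloop
endfacet
facet normal 0.498 0.546 -0.674
outer loop
vertex 1.006 4.051 0.684
vertex 0.889 3.406 0.075
vertex 0.284 4.059 0.157
endloop
endfacet
facet normal 0.397 0.801 0.448
outer loop
vertex 0.763 3.726 1.48
vertex 1.006 4.051 0.684
vertex 0.206 4.257 1.025
endloop
endfacet
facet normal 0.012 -0.696 -0.718
outer loop
vertex -0.122 0.705 -3.749
vertex -0.484 0.198 -3.263
vertex -0.911 0.672 -3.73
endloop
endfacet
facet normal -0.046 0.981 -0.187
outer loop
vertex -0.122 0.705 -3.749
vertex -0.911 0.672 -3.73
vertex -0.496 0.922 -2.517
endloop
endfacet
facet normal 0.013 -0.696 -0.718
outer loop
vertex -0.911 0.672 -3.73
vertex -0.484 0.198 -3.263
vertex -1.273 0.164 -3.244
endloop
endfacet
facet normal -0.749 0.651 0.122
outer loop
vertex -0.911 0.672 -3.73
vertex -1.273 0.164 -3.244
vertex -0.496 0.922 -2.517
endloop
endfacet
facet normal 0.013 -0.696 -0.718
outer loop
vertex -1.273 0.164 -3.244
vertex -0.484 0.198 -3.263
vertex -0.846 -0.309 -2.778
endloop
endfacet
facet normal -0.709 0.053 0.703
outer loop
vertex -1.273 0.164 -3.244
vertex -0.846 -0.309 -2.778
vertex -0.496 0.922 -2.517
endloop
endfacet
facet normal 0.013 -0.696 -0.718
outer loop
vertex -0.846 -0.309 -2.778
vertex -0.484 0.198 -3.263
vertex -0.057 -0.275 -2.797
endloop
endfacet
facet normal 0.033 -0.216 0.976
outer loop
vertex -0.846 -0.309 -2.778
vertex -0.057 -0.275 -2.797
vertex -0.496 0.922 -2.517
endloop
endfacet
facet normal 0.012 -0.696 -0.718
outer loop
vertex -0.057 -0.275 -2.797
vertex -0.484 0.198 -3.263
vertex 0.305 0.232 -3.283
endloop
endfacet
facet normal 0.736 0.114 0.667
outer loop
vertex -0.057 -0.275 -2.797
vertex 0.305 0.232 -3.283
vertex -0.496 0.922 -2.517
endloop
endfacet
facet normal 0.012 -0.696 -0.718
outer loop
vertex 0.305 0.232 -3.283
vertex -0.484 0.198 -3.263
vertex -0.122 0.705 -3.749
endloop
endfacet
facet normal 0.696 0.713 0.086
outer loop
vertex 0.305 0.232 -3.283
vertex -0.122 0.705 -3.749
vertex -0.496 0.922 -2.517
endloop
endfacet

endsolid
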